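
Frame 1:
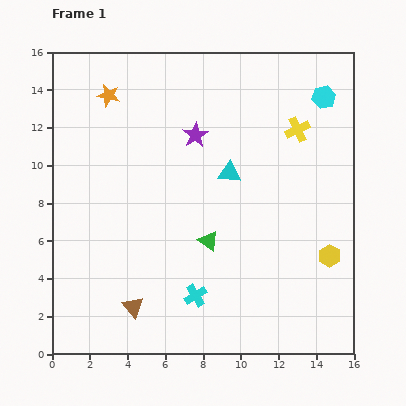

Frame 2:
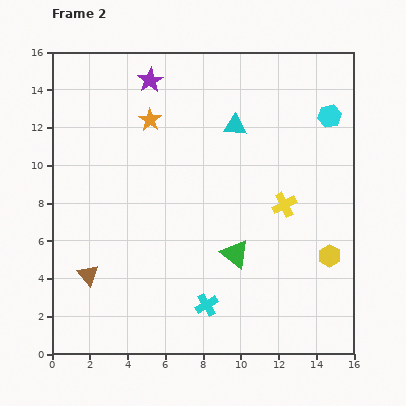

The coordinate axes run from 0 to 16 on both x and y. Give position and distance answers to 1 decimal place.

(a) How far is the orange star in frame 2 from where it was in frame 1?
2.6

The orange star moved from (3.0, 13.7) to (5.2, 12.4), a distance of √(2.2² + 1.3²) ≈ 2.6.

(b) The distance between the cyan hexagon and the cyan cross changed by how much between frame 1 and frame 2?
-0.6

Distance in frame 1: 12.5. Distance in frame 2: 11.9.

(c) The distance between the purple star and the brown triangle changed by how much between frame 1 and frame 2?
+1.1

Distance in frame 1: 9.7. Distance in frame 2: 10.8.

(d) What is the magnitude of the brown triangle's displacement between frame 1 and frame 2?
2.9

The brown triangle moved from (4.3, 2.5) to (1.9, 4.2), a distance of √(2.4² + 1.7²) ≈ 2.9.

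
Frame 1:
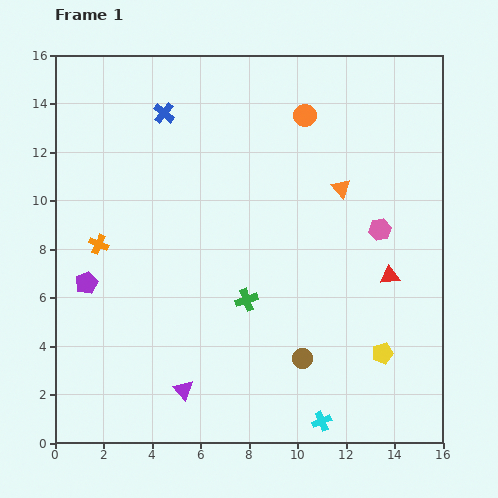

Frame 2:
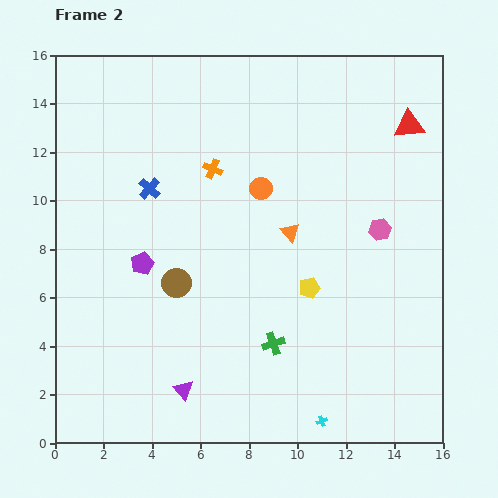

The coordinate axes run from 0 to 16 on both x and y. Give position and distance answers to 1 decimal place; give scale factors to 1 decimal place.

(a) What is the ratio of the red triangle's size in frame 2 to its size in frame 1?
1.6×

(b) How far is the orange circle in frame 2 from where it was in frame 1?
3.5

The orange circle moved from (10.3, 13.5) to (8.5, 10.5), a distance of √(1.8² + 3.0²) ≈ 3.5.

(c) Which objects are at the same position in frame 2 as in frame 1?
the purple triangle, the cyan cross, the pink hexagon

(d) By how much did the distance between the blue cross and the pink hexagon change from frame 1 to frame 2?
-0.4

Distance in frame 1: 10.1. Distance in frame 2: 9.7.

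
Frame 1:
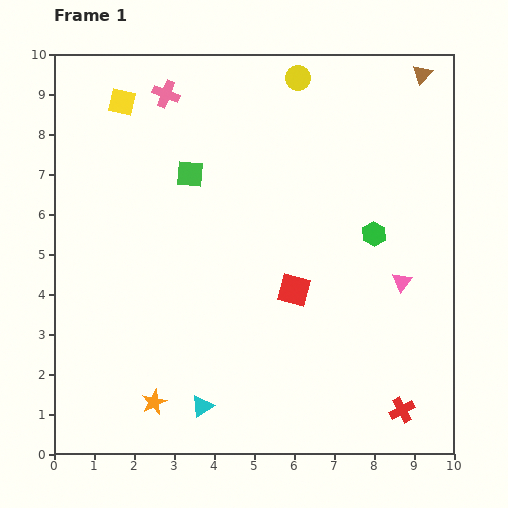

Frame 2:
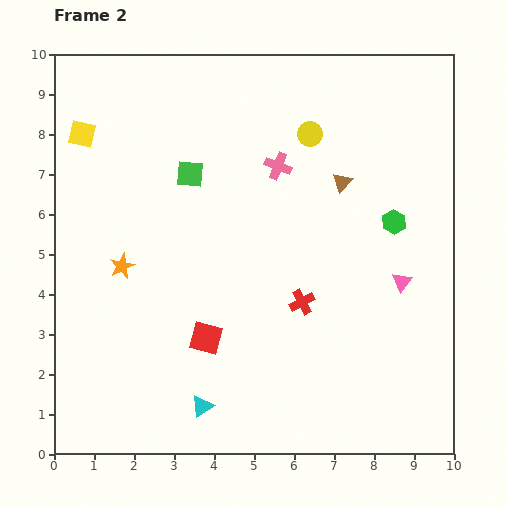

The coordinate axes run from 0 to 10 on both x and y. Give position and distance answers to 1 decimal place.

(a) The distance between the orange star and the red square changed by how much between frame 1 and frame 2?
-1.7

Distance in frame 1: 4.5. Distance in frame 2: 2.8.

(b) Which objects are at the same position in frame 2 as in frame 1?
the cyan triangle, the pink triangle, the green square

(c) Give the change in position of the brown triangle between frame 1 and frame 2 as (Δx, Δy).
(-2.0, -2.7)

The brown triangle was at (9.2, 9.5) in frame 1 and (7.2, 6.8) in frame 2.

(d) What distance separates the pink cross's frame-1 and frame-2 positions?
3.3

The pink cross moved from (2.8, 9.0) to (5.6, 7.2), a distance of √(2.8² + 1.8²) ≈ 3.3.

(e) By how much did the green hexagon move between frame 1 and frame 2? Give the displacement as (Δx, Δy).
(0.5, 0.3)

The green hexagon was at (8.0, 5.5) in frame 1 and (8.5, 5.8) in frame 2.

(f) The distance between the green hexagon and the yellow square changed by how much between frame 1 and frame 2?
+1.0

Distance in frame 1: 7.1. Distance in frame 2: 8.1.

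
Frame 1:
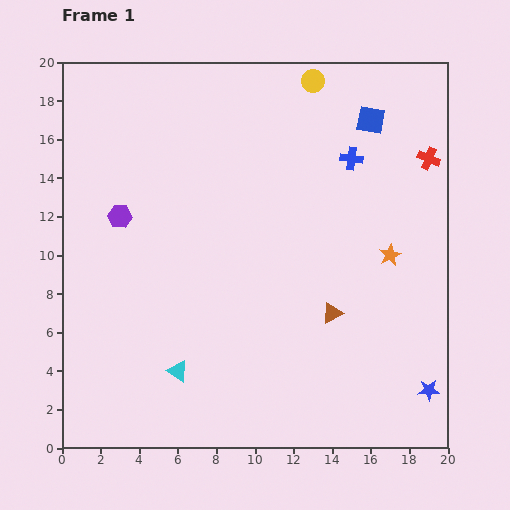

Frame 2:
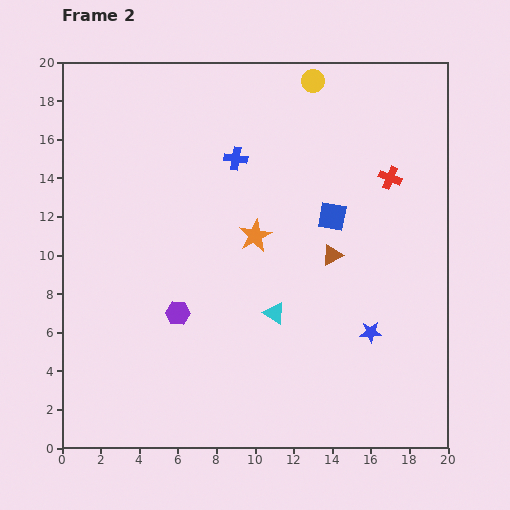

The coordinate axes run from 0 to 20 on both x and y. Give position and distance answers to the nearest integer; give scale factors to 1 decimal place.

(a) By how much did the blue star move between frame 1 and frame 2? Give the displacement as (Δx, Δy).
(-3, 3)

The blue star was at (19, 3) in frame 1 and (16, 6) in frame 2.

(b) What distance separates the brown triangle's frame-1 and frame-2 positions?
3

The brown triangle moved from (14, 7) to (14, 10), a distance of √(0² + 3²) ≈ 3.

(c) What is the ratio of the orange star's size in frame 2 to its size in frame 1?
1.5×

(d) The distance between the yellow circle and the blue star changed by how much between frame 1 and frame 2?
-4

Distance in frame 1: 17. Distance in frame 2: 13.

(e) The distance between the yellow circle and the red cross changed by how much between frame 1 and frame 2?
-1

Distance in frame 1: 7. Distance in frame 2: 6.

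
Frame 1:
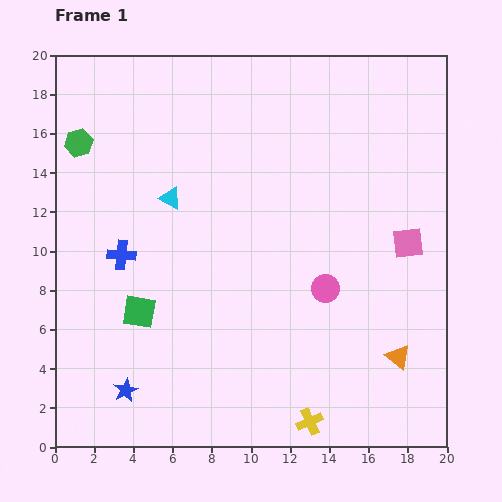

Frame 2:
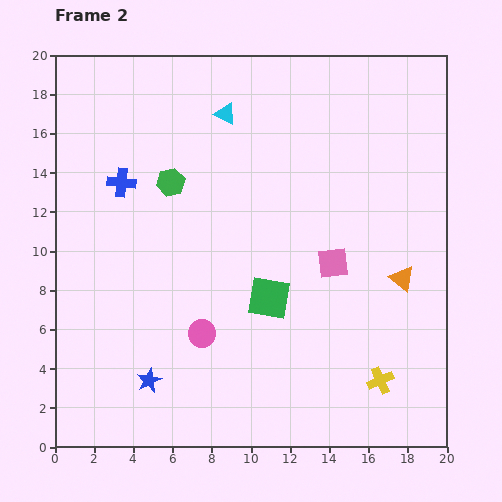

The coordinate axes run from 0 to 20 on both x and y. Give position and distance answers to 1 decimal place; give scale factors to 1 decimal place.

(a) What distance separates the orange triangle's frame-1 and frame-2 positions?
4.0

The orange triangle moved from (17.5, 4.6) to (17.7, 8.6), a distance of √(0.2² + 4.0²) ≈ 4.0.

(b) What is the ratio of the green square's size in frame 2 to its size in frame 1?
1.3×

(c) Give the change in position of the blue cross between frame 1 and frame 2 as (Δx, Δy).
(0.0, 3.7)

The blue cross was at (3.4, 9.8) in frame 1 and (3.4, 13.5) in frame 2.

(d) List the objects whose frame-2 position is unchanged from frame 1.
none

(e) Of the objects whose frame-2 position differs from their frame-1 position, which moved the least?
the blue star

(moved 1.3)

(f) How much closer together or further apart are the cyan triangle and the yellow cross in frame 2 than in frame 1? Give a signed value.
+2.3

Distance in frame 1: 13.4. Distance in frame 2: 15.7.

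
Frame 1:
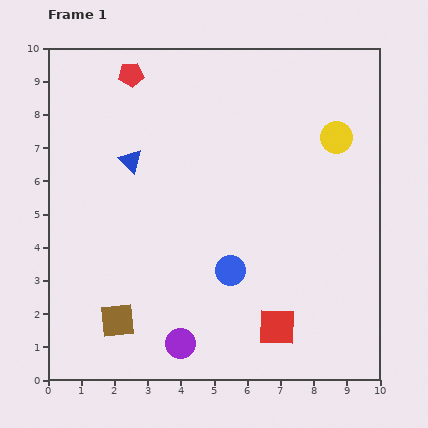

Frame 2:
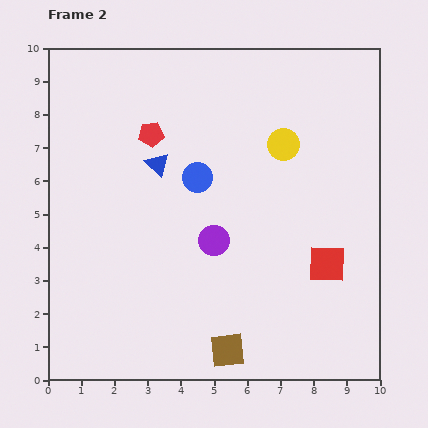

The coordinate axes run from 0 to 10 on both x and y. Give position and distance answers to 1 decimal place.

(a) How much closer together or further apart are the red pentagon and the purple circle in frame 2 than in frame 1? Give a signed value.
-4.5

Distance in frame 1: 8.2. Distance in frame 2: 3.7.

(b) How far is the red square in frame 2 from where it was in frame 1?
2.4

The red square moved from (6.9, 1.6) to (8.4, 3.5), a distance of √(1.5² + 1.9²) ≈ 2.4.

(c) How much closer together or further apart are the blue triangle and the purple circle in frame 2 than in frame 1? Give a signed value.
-2.8

Distance in frame 1: 5.7. Distance in frame 2: 2.9.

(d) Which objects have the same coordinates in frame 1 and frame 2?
none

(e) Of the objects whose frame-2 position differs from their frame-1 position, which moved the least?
the blue triangle

(moved 0.8)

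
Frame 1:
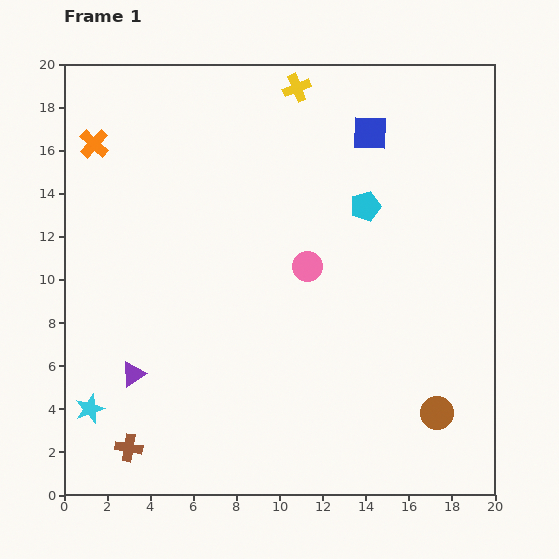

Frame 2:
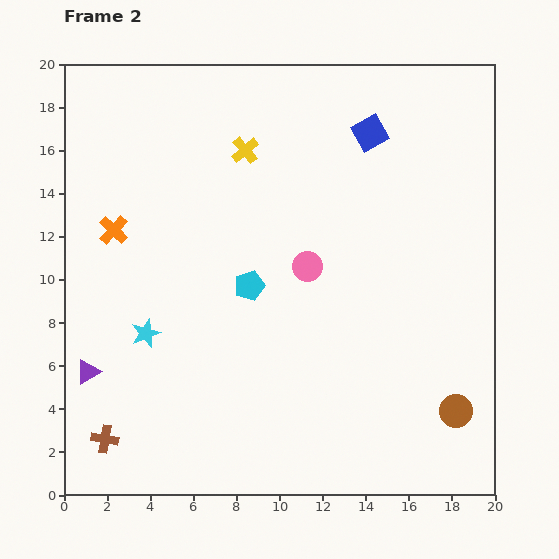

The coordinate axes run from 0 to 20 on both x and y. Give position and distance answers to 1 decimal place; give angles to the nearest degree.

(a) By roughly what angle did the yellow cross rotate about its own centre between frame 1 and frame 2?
18° counter-clockwise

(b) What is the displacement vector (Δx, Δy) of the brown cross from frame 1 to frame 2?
(-1.1, 0.4)

The brown cross was at (3.0, 2.2) in frame 1 and (1.9, 2.6) in frame 2.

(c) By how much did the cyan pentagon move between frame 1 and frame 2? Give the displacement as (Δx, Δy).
(-5.4, -3.7)

The cyan pentagon was at (14.0, 13.4) in frame 1 and (8.6, 9.7) in frame 2.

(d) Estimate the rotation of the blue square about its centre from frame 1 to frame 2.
30° counter-clockwise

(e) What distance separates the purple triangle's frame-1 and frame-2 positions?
2.1

The purple triangle moved from (3.2, 5.6) to (1.1, 5.7), a distance of √(2.1² + 0.1²) ≈ 2.1.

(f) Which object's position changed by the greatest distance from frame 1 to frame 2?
the cyan pentagon

(moved 6.5; next 4.4)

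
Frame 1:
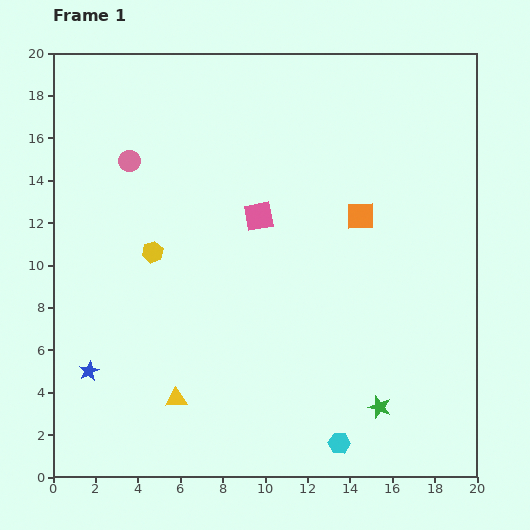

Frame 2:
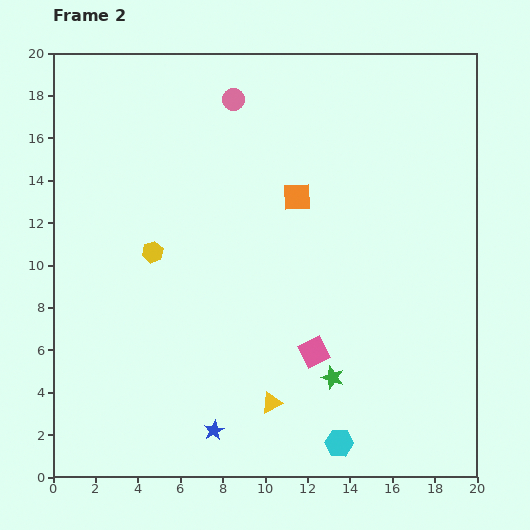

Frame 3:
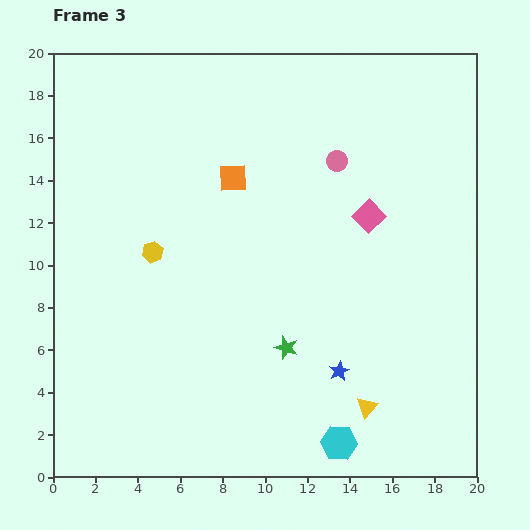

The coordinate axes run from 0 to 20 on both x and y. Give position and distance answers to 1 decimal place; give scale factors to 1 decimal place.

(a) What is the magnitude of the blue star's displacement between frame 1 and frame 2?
6.5

The blue star moved from (1.7, 5.0) to (7.6, 2.2), a distance of √(5.9² + 2.8²) ≈ 6.5.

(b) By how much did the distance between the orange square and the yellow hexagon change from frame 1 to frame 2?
-2.6

Distance in frame 1: 9.9. Distance in frame 2: 7.3.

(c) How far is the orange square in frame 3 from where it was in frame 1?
6.3

The orange square moved from (14.5, 12.3) to (8.5, 14.1), a distance of √(6.0² + 1.8²) ≈ 6.3.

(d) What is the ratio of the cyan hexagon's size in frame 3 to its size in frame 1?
1.7×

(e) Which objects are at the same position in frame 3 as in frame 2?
the yellow hexagon, the cyan hexagon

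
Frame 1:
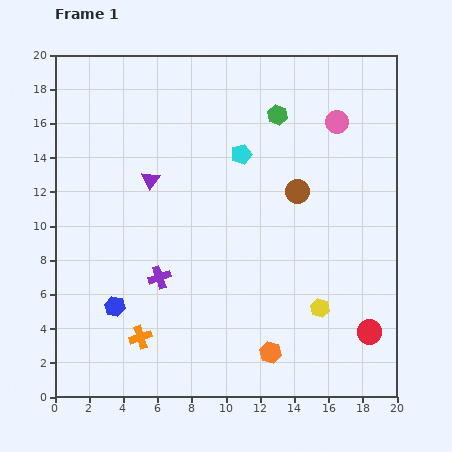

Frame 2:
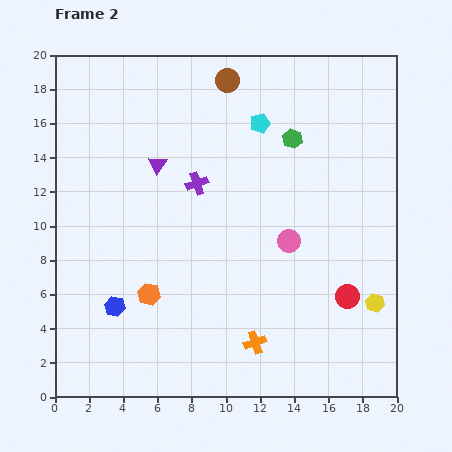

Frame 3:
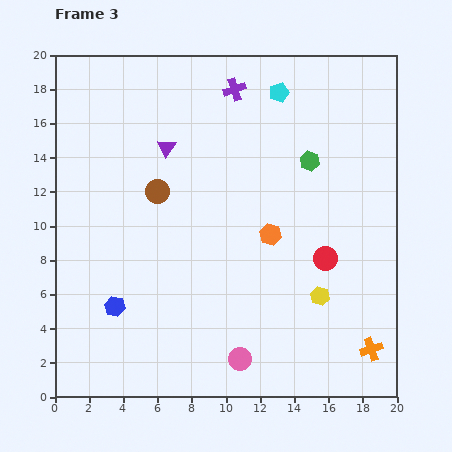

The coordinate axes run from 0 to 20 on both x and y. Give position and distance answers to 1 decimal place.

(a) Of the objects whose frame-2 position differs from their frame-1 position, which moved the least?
the purple triangle

(moved 1.0)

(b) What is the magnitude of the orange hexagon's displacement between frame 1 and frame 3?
6.9

The orange hexagon moved from (12.6, 2.6) to (12.6, 9.5), a distance of √(0.0² + 6.9²) ≈ 6.9.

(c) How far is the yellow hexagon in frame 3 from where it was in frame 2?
3.2

The yellow hexagon moved from (18.7, 5.5) to (15.5, 5.9), a distance of √(3.2² + 0.4²) ≈ 3.2.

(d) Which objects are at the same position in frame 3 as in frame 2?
the blue hexagon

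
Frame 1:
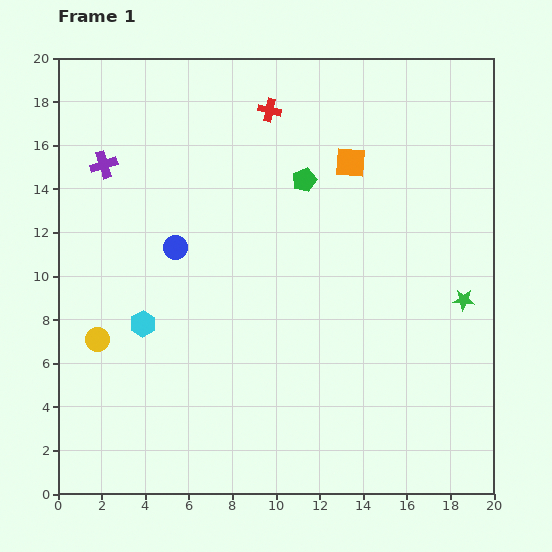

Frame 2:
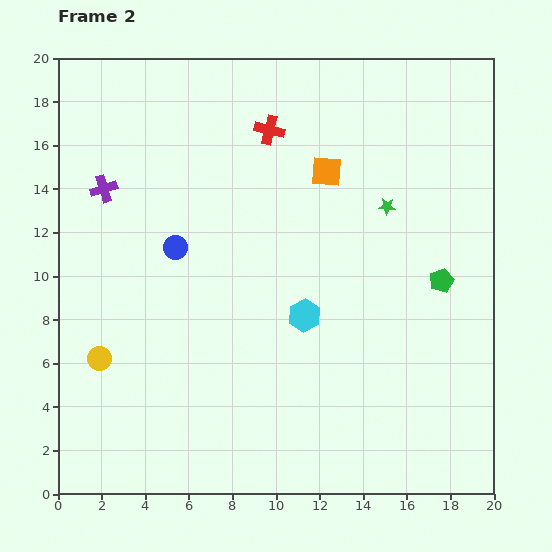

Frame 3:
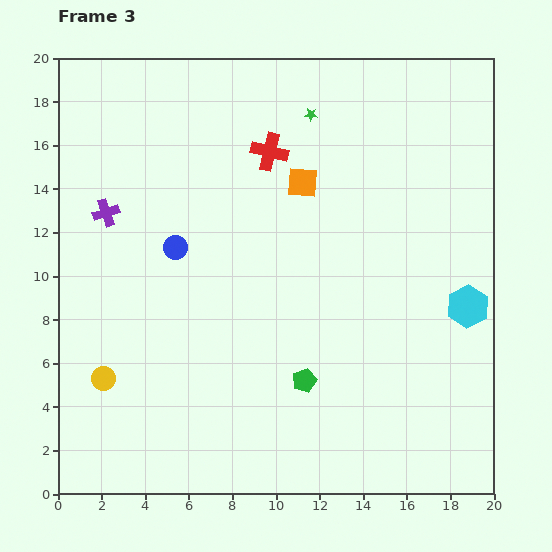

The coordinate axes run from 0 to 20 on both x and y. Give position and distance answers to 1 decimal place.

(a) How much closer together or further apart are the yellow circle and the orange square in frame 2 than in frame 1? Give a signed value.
-0.6

Distance in frame 1: 14.1. Distance in frame 2: 13.5.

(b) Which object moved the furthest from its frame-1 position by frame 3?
the cyan hexagon

(moved 14.9; next 11.0)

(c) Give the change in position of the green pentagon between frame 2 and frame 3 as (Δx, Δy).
(-6.3, -4.6)

The green pentagon was at (17.6, 9.8) in frame 2 and (11.3, 5.2) in frame 3.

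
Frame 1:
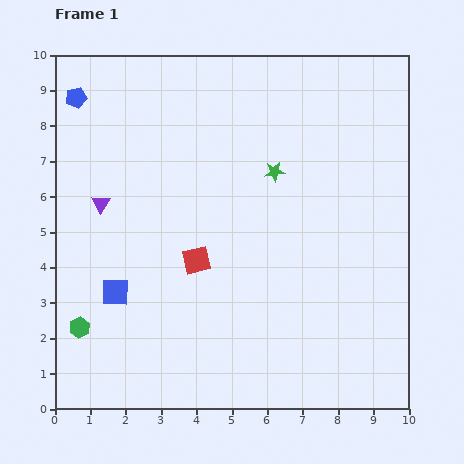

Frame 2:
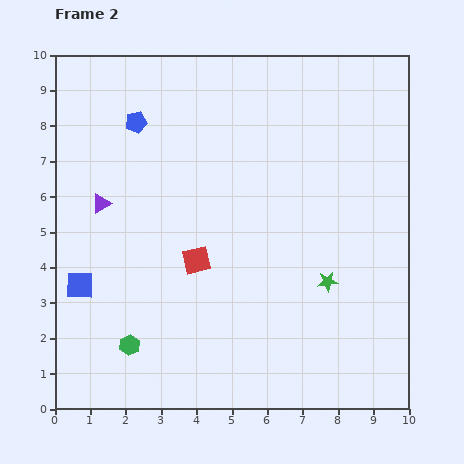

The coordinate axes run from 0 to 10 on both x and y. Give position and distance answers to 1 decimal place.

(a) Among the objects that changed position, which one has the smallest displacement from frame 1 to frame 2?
the blue square

(moved 1.0)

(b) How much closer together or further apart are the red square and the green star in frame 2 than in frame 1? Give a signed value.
+0.4

Distance in frame 1: 3.3. Distance in frame 2: 3.7.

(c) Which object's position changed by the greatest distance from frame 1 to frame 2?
the green star

(moved 3.4; next 1.8)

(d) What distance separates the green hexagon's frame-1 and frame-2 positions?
1.5

The green hexagon moved from (0.7, 2.3) to (2.1, 1.8), a distance of √(1.4² + 0.5²) ≈ 1.5.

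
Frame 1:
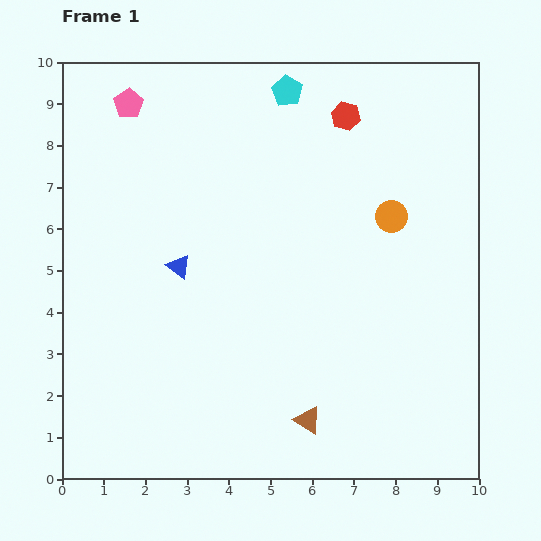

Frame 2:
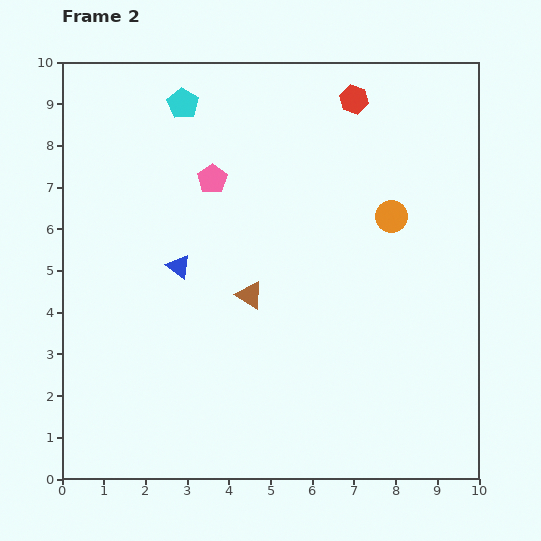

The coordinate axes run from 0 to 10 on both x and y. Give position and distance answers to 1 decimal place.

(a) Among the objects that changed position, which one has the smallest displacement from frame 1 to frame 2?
the red hexagon

(moved 0.4)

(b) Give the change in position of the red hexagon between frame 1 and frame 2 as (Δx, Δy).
(0.2, 0.4)

The red hexagon was at (6.8, 8.7) in frame 1 and (7.0, 9.1) in frame 2.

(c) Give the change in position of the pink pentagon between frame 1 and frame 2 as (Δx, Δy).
(2.0, -1.8)

The pink pentagon was at (1.6, 9.0) in frame 1 and (3.6, 7.2) in frame 2.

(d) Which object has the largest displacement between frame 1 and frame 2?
the brown triangle

(moved 3.3; next 2.7)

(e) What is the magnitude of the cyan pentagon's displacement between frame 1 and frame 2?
2.5

The cyan pentagon moved from (5.4, 9.3) to (2.9, 9.0), a distance of √(2.5² + 0.3²) ≈ 2.5.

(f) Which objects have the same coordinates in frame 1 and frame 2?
the blue triangle, the orange circle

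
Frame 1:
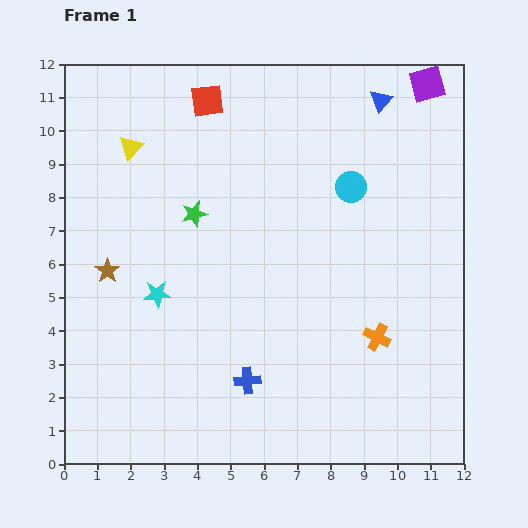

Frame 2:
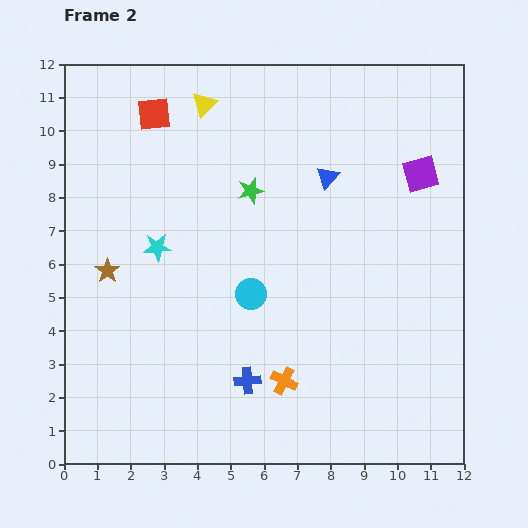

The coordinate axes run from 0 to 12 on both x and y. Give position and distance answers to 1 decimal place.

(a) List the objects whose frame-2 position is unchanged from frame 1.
the brown star, the blue cross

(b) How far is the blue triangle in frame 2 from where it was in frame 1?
2.8

The blue triangle moved from (9.5, 10.9) to (7.9, 8.6), a distance of √(1.6² + 2.3²) ≈ 2.8.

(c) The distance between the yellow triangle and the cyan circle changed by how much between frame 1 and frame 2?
-0.8

Distance in frame 1: 6.7. Distance in frame 2: 5.9.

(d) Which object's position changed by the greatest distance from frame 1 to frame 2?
the cyan circle

(moved 4.4; next 3.1)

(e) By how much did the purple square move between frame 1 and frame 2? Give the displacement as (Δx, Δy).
(-0.2, -2.7)

The purple square was at (10.9, 11.4) in frame 1 and (10.7, 8.7) in frame 2.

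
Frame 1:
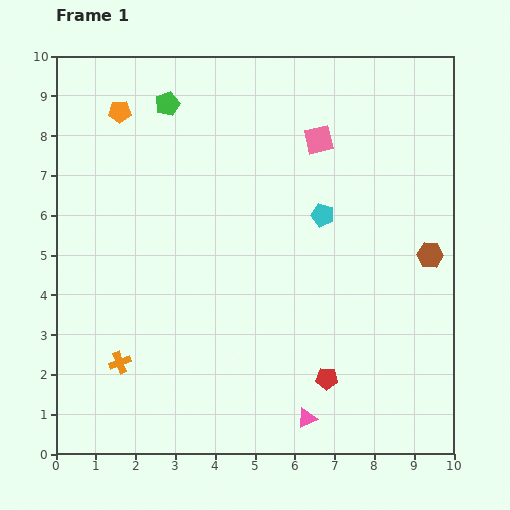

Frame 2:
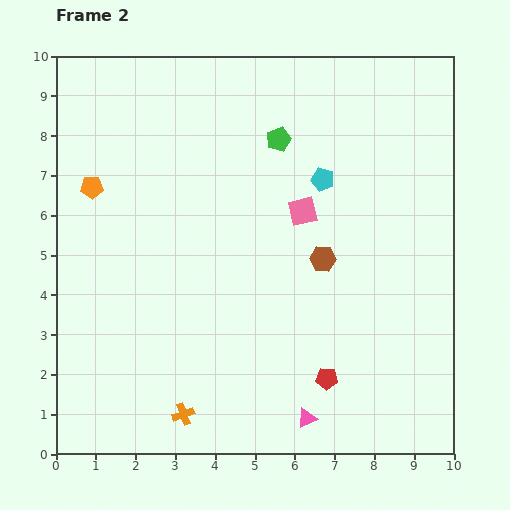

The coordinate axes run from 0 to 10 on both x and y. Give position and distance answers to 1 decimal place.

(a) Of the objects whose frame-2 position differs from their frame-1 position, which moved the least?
the cyan pentagon

(moved 0.9)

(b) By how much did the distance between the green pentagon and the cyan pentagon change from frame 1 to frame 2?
-3.3

Distance in frame 1: 4.8. Distance in frame 2: 1.5.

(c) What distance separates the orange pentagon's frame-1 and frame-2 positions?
2.0

The orange pentagon moved from (1.6, 8.6) to (0.9, 6.7), a distance of √(0.7² + 1.9²) ≈ 2.0.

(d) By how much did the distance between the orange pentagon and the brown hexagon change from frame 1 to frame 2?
-2.5

Distance in frame 1: 8.6. Distance in frame 2: 6.1.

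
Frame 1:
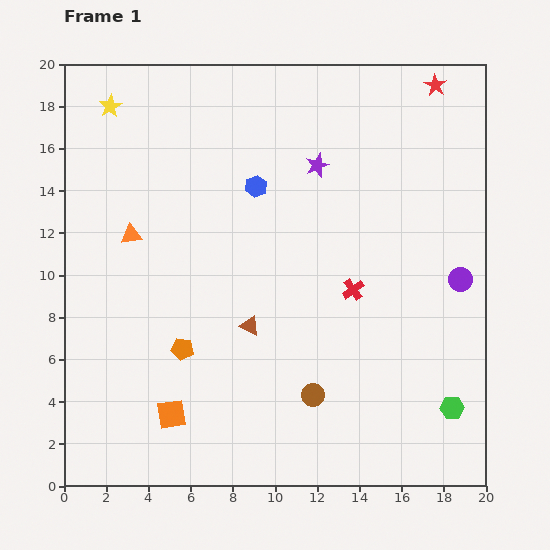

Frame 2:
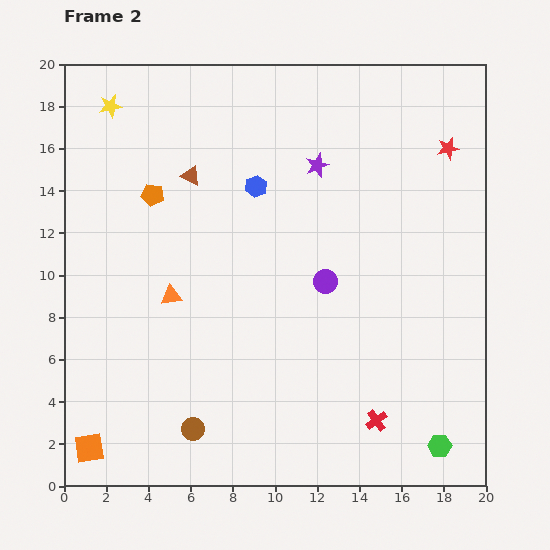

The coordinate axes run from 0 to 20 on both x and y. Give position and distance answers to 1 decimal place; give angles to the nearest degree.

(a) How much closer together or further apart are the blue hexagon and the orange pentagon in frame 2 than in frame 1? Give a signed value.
-3.6

Distance in frame 1: 8.5. Distance in frame 2: 4.9.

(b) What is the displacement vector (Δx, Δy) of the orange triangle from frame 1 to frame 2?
(1.9, -2.9)

The orange triangle was at (3.2, 11.9) in frame 1 and (5.1, 9.0) in frame 2.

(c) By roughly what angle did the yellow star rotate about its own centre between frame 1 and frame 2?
19° clockwise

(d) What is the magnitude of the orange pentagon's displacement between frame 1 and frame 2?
7.4

The orange pentagon moved from (5.6, 6.5) to (4.2, 13.8), a distance of √(1.4² + 7.3²) ≈ 7.4.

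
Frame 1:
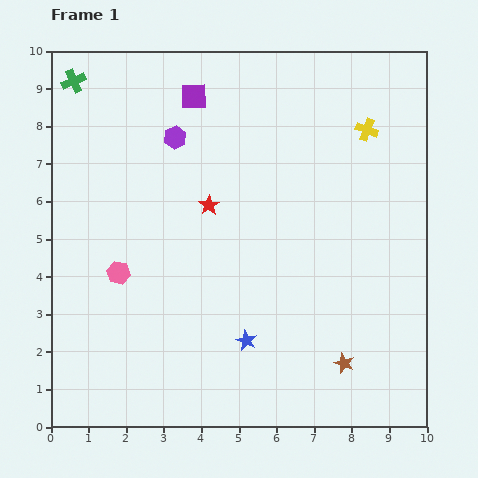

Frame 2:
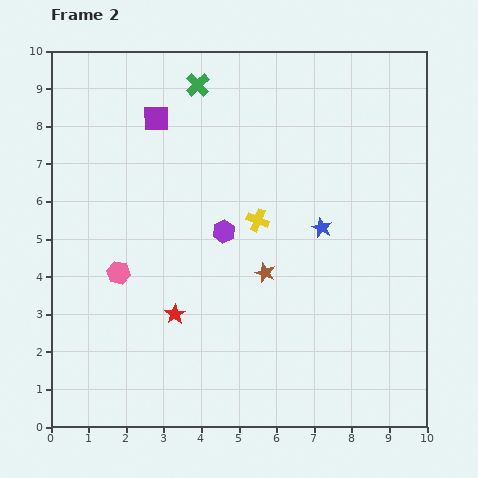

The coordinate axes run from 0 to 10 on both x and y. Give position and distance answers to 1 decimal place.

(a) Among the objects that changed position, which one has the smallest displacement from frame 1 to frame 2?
the purple square

(moved 1.2)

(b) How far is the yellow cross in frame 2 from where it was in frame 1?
3.8

The yellow cross moved from (8.4, 7.9) to (5.5, 5.5), a distance of √(2.9² + 2.4²) ≈ 3.8.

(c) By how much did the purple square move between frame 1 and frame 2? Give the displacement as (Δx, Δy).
(-1.0, -0.6)

The purple square was at (3.8, 8.8) in frame 1 and (2.8, 8.2) in frame 2.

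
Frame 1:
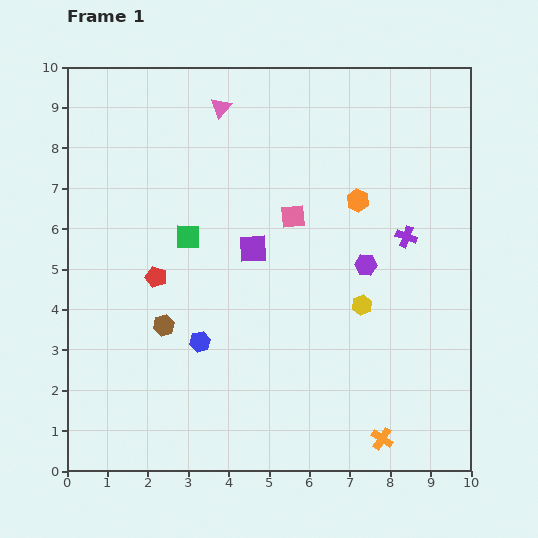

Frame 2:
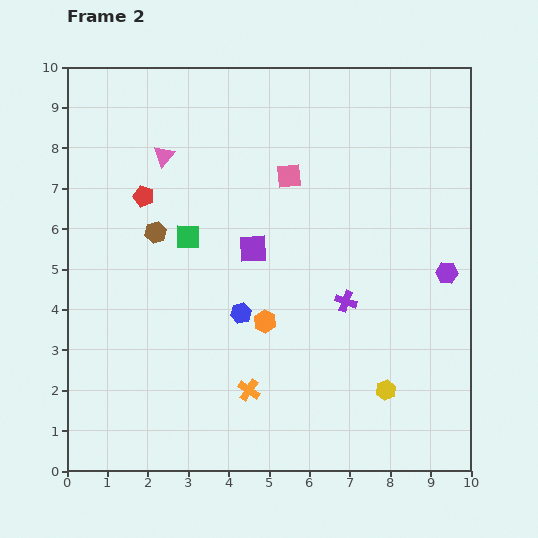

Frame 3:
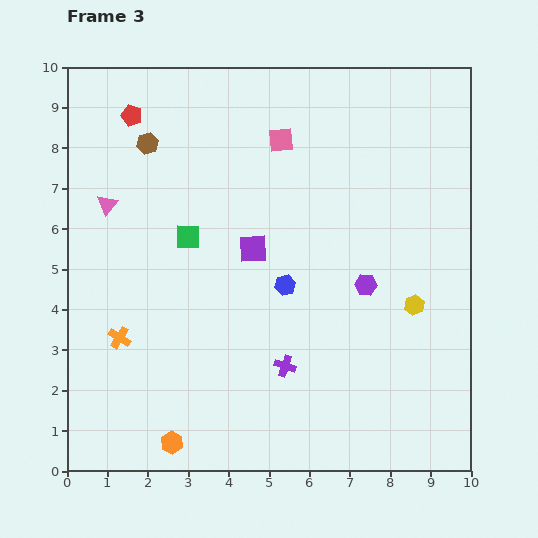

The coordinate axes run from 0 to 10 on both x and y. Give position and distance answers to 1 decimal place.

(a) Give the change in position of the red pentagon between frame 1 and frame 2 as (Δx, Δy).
(-0.3, 2.0)

The red pentagon was at (2.2, 4.8) in frame 1 and (1.9, 6.8) in frame 2.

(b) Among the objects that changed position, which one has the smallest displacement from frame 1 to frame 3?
the purple hexagon

(moved 0.5)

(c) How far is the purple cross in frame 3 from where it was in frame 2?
2.2

The purple cross moved from (6.9, 4.2) to (5.4, 2.6), a distance of √(1.5² + 1.6²) ≈ 2.2.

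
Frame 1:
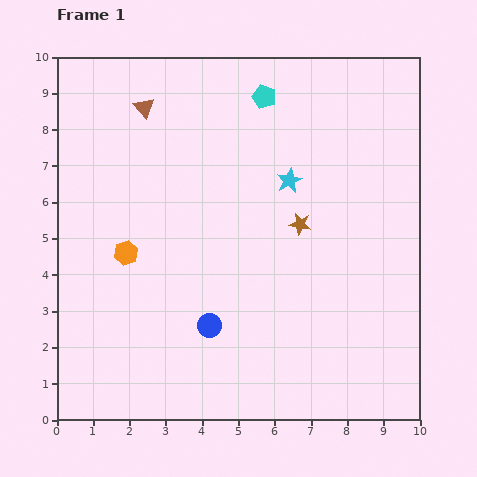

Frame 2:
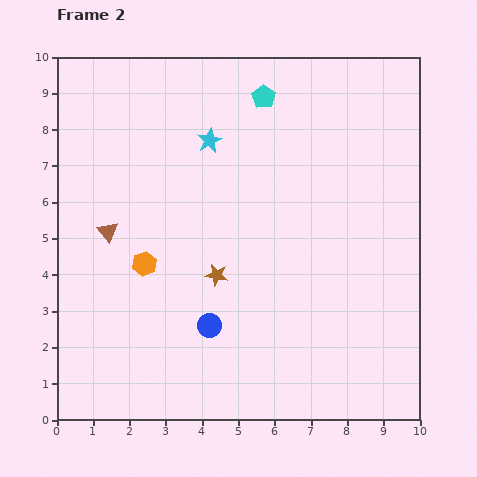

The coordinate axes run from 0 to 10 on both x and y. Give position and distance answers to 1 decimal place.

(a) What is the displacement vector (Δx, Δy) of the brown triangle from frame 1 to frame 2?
(-1.0, -3.4)

The brown triangle was at (2.4, 8.6) in frame 1 and (1.4, 5.2) in frame 2.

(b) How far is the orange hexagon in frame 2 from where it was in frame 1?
0.6

The orange hexagon moved from (1.9, 4.6) to (2.4, 4.3), a distance of √(0.5² + 0.3²) ≈ 0.6.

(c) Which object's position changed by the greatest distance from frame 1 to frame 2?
the brown triangle

(moved 3.5; next 2.7)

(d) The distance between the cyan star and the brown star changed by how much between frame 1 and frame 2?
+2.5

Distance in frame 1: 1.2. Distance in frame 2: 3.7.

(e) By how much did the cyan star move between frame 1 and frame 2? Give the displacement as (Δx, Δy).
(-2.2, 1.1)

The cyan star was at (6.4, 6.6) in frame 1 and (4.2, 7.7) in frame 2.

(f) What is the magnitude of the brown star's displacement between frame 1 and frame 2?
2.7

The brown star moved from (6.7, 5.4) to (4.4, 4.0), a distance of √(2.3² + 1.4²) ≈ 2.7.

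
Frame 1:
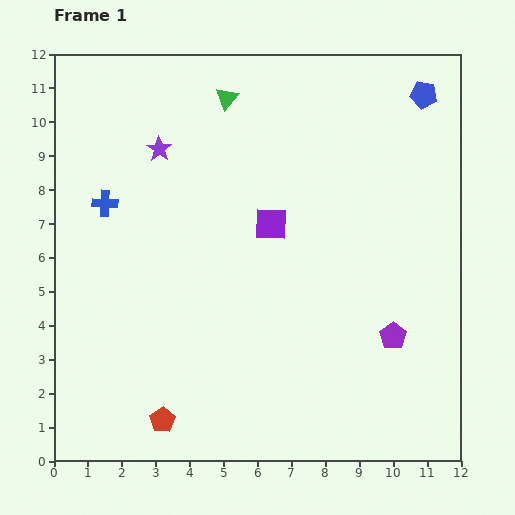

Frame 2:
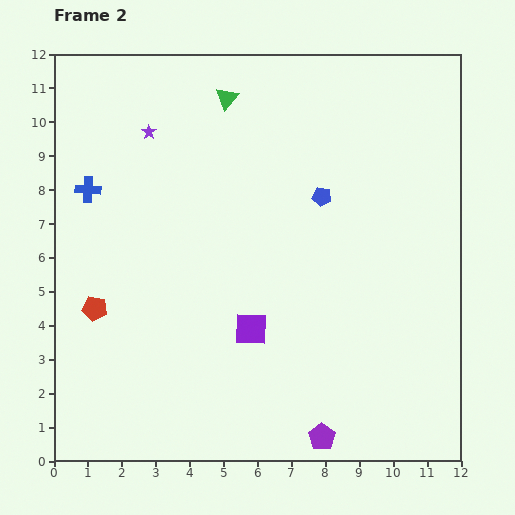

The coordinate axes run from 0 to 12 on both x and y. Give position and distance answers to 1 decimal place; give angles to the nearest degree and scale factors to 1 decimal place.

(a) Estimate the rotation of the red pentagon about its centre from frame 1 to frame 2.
28° counter-clockwise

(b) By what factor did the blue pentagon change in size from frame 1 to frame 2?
0.7×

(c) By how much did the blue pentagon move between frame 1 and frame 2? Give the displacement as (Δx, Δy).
(-3.0, -3.0)

The blue pentagon was at (10.9, 10.8) in frame 1 and (7.9, 7.8) in frame 2.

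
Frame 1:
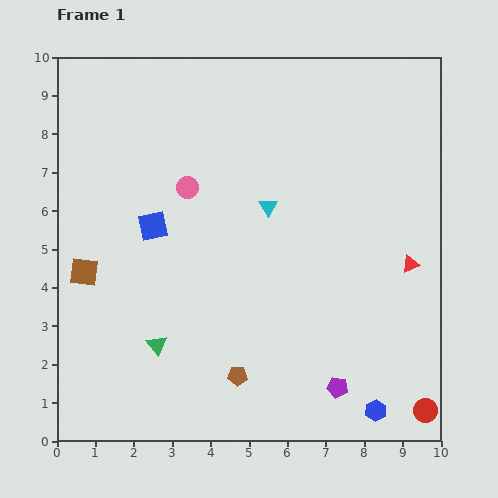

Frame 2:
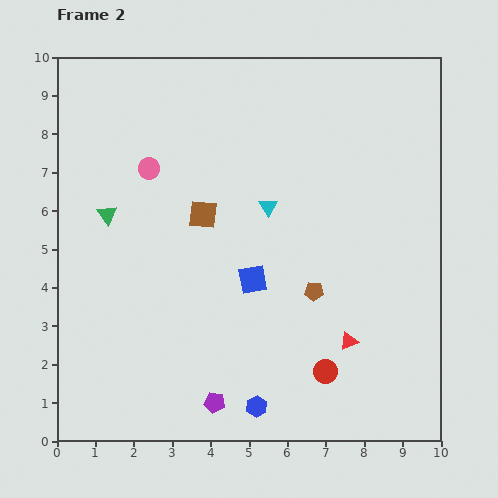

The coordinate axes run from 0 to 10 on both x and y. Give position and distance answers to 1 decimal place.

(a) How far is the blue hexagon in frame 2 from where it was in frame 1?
3.1

The blue hexagon moved from (8.3, 0.8) to (5.2, 0.9), a distance of √(3.1² + 0.1²) ≈ 3.1.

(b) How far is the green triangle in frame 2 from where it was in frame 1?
3.6

The green triangle moved from (2.6, 2.5) to (1.3, 5.9), a distance of √(1.3² + 3.4²) ≈ 3.6.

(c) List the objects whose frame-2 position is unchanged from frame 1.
the cyan triangle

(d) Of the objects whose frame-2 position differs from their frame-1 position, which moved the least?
the pink circle

(moved 1.1)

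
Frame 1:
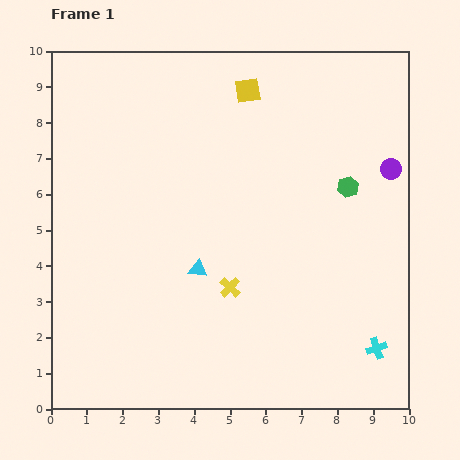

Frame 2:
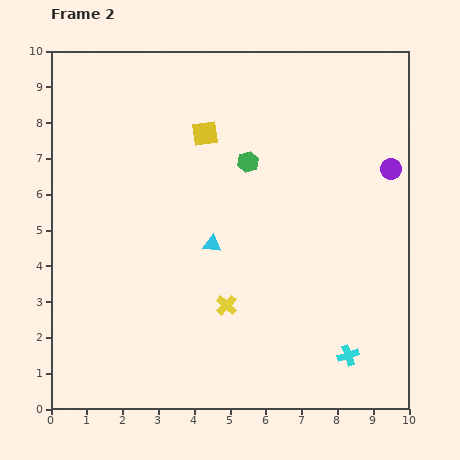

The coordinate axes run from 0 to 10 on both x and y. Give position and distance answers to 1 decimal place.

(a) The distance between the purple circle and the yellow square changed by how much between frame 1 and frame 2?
+0.7

Distance in frame 1: 4.6. Distance in frame 2: 5.3.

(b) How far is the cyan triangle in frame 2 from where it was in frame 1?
0.8

The cyan triangle moved from (4.1, 3.9) to (4.5, 4.6), a distance of √(0.4² + 0.7²) ≈ 0.8.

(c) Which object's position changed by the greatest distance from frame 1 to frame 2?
the green hexagon

(moved 2.9; next 1.7)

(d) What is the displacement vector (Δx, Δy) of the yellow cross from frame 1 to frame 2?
(-0.1, -0.5)

The yellow cross was at (5.0, 3.4) in frame 1 and (4.9, 2.9) in frame 2.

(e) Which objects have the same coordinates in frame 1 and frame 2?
the purple circle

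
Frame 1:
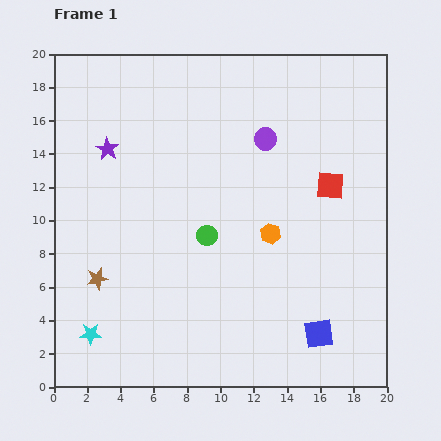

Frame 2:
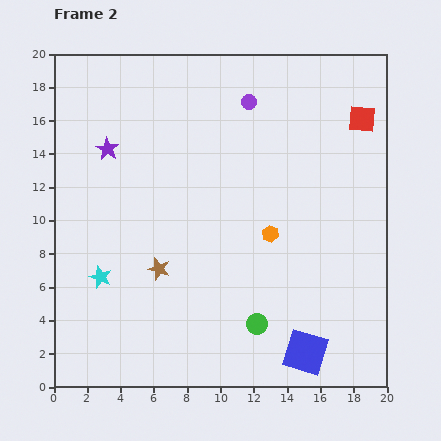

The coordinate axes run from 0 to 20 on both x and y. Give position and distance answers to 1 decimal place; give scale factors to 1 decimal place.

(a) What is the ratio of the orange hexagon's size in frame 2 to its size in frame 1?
0.8×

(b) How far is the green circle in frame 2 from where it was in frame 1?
6.1

The green circle moved from (9.2, 9.1) to (12.2, 3.8), a distance of √(3.0² + 5.3²) ≈ 6.1.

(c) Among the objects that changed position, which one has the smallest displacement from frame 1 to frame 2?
the blue square

(moved 1.4)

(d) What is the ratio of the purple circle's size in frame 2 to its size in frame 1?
0.7×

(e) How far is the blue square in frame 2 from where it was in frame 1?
1.4

The blue square moved from (15.9, 3.2) to (15.1, 2.1), a distance of √(0.8² + 1.1²) ≈ 1.4.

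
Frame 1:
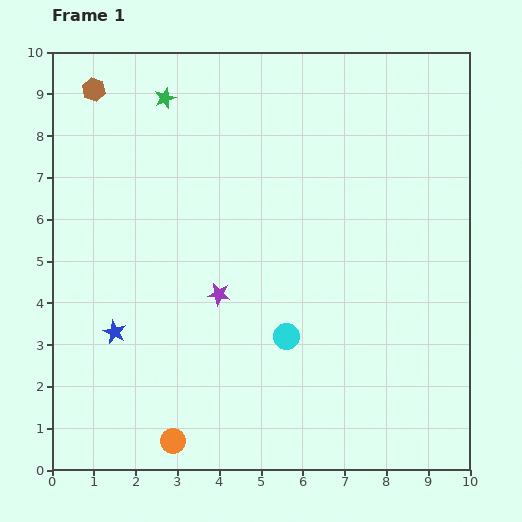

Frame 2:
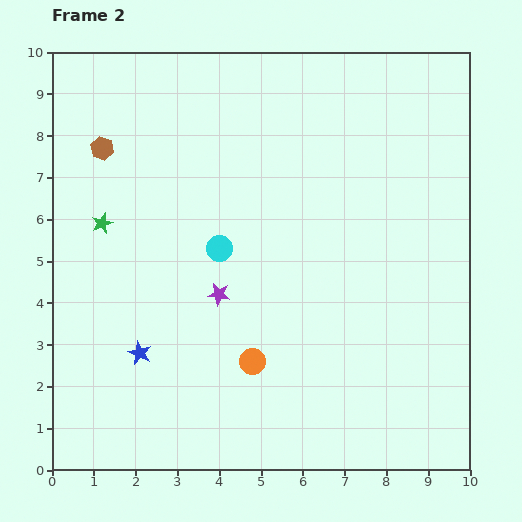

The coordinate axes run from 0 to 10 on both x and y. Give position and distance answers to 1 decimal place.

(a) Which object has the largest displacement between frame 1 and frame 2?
the green star

(moved 3.4; next 2.7)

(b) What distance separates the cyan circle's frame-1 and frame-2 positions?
2.6

The cyan circle moved from (5.6, 3.2) to (4.0, 5.3), a distance of √(1.6² + 2.1²) ≈ 2.6.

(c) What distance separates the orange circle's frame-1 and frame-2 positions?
2.7

The orange circle moved from (2.9, 0.7) to (4.8, 2.6), a distance of √(1.9² + 1.9²) ≈ 2.7.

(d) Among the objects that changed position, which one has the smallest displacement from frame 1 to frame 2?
the blue star

(moved 0.8)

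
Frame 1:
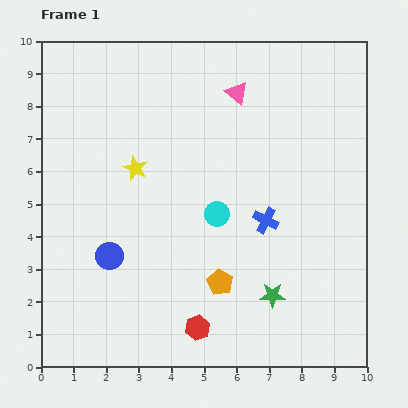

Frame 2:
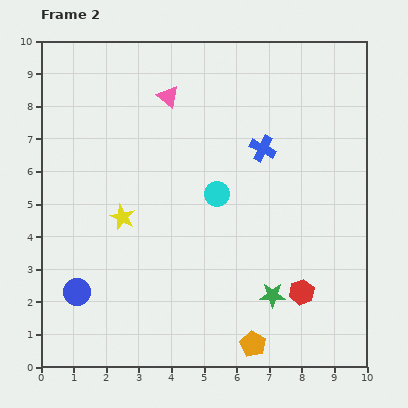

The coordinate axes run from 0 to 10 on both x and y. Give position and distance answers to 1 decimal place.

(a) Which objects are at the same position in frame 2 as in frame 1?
the green star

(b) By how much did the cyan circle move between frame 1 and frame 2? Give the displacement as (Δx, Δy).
(0.0, 0.6)

The cyan circle was at (5.4, 4.7) in frame 1 and (5.4, 5.3) in frame 2.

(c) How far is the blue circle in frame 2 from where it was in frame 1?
1.5

The blue circle moved from (2.1, 3.4) to (1.1, 2.3), a distance of √(1.0² + 1.1²) ≈ 1.5.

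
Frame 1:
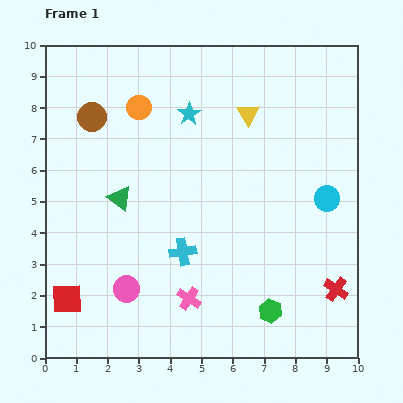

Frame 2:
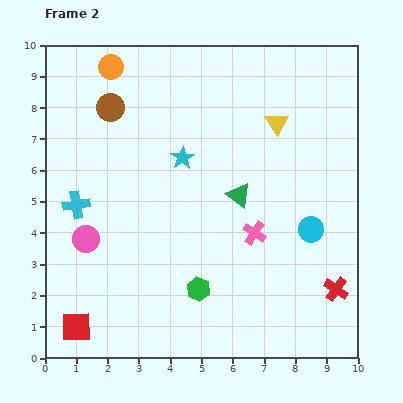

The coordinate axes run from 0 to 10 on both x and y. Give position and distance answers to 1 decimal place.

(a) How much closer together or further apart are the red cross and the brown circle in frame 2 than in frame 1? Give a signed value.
-0.3

Distance in frame 1: 9.5. Distance in frame 2: 9.2.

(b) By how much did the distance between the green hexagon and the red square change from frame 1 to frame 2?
-2.4

Distance in frame 1: 6.5. Distance in frame 2: 4.1.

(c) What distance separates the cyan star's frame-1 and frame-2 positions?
1.4

The cyan star moved from (4.6, 7.8) to (4.4, 6.4), a distance of √(0.2² + 1.4²) ≈ 1.4.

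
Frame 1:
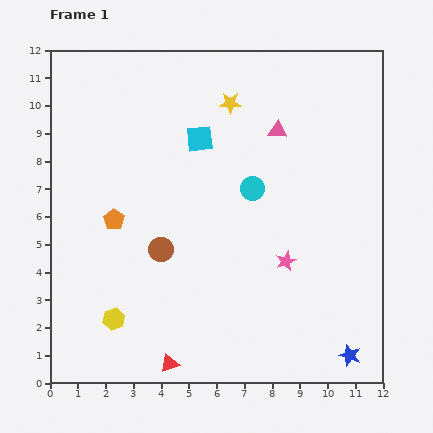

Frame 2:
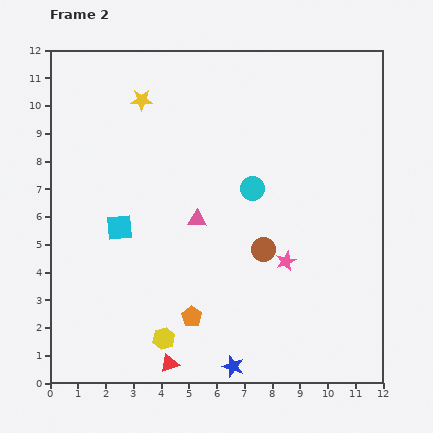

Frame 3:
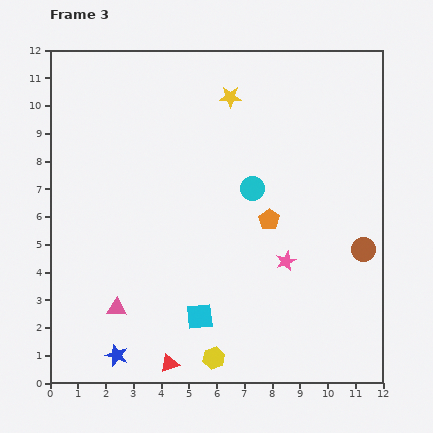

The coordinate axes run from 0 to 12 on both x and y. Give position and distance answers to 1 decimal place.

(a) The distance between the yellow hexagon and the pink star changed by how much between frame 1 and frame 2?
-1.3

Distance in frame 1: 6.5. Distance in frame 2: 5.2.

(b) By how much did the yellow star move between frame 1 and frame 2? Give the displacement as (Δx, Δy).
(-3.2, 0.1)

The yellow star was at (6.5, 10.1) in frame 1 and (3.3, 10.2) in frame 2.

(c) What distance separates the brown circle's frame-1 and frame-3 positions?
7.3

The brown circle moved from (4.0, 4.8) to (11.3, 4.8), a distance of √(7.3² + 0.0²) ≈ 7.3.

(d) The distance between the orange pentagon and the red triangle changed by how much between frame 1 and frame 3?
+0.7

Distance in frame 1: 5.6. Distance in frame 3: 6.3.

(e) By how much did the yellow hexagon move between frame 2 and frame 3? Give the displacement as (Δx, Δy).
(1.8, -0.7)

The yellow hexagon was at (4.1, 1.6) in frame 2 and (5.9, 0.9) in frame 3.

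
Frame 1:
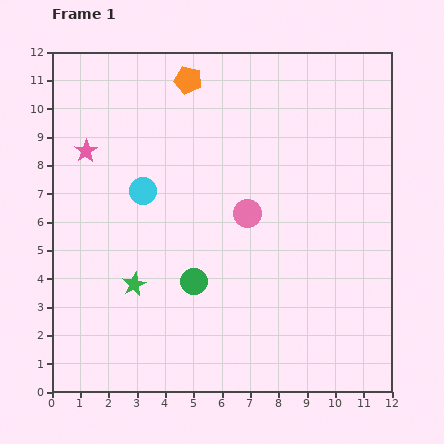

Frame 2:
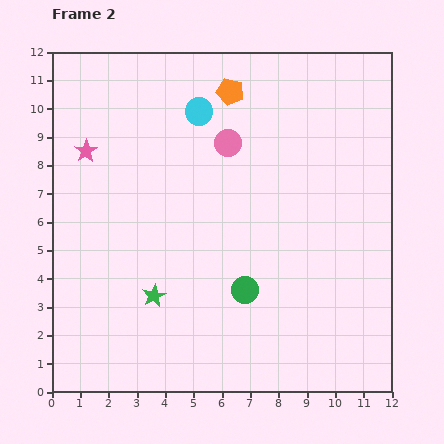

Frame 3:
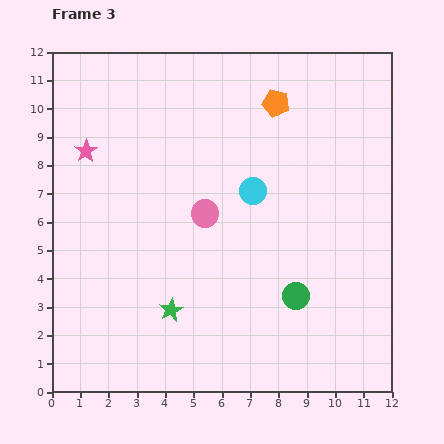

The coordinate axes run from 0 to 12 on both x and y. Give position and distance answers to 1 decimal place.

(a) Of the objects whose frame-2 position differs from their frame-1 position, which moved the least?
the green star

(moved 0.8)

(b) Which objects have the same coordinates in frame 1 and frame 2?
the pink star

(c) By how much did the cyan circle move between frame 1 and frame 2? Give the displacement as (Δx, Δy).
(2.0, 2.8)

The cyan circle was at (3.2, 7.1) in frame 1 and (5.2, 9.9) in frame 2.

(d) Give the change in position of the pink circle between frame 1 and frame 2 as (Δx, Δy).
(-0.7, 2.5)

The pink circle was at (6.9, 6.3) in frame 1 and (6.2, 8.8) in frame 2.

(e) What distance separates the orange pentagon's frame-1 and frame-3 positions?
3.2

The orange pentagon moved from (4.8, 11.0) to (7.9, 10.2), a distance of √(3.1² + 0.8²) ≈ 3.2.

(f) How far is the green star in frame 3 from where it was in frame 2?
0.8

The green star moved from (3.6, 3.4) to (4.2, 2.9), a distance of √(0.6² + 0.5²) ≈ 0.8.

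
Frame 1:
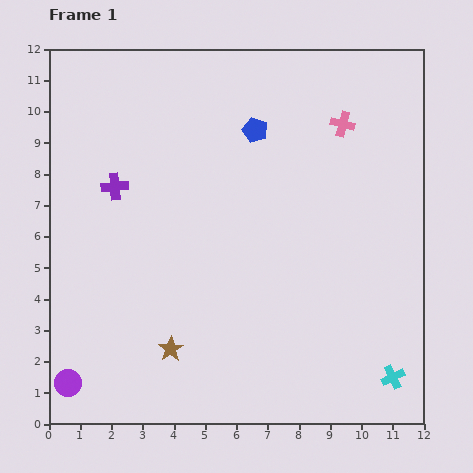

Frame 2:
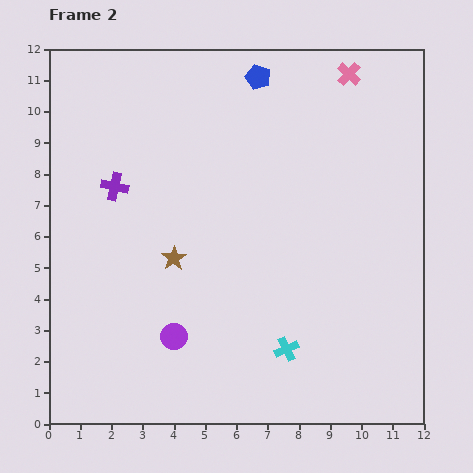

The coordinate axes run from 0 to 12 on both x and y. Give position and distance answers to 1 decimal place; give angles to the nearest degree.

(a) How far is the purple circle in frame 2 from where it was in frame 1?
3.7

The purple circle moved from (0.6, 1.3) to (4.0, 2.8), a distance of √(3.4² + 1.5²) ≈ 3.7.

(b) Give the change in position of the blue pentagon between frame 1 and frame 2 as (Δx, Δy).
(0.1, 1.7)

The blue pentagon was at (6.6, 9.4) in frame 1 and (6.7, 11.1) in frame 2.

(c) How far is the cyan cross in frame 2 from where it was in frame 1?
3.5

The cyan cross moved from (11.0, 1.5) to (7.6, 2.4), a distance of √(3.4² + 0.9²) ≈ 3.5.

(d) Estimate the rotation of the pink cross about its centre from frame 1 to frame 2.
29° clockwise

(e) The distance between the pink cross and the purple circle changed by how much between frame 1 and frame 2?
-2.0

Distance in frame 1: 12.1. Distance in frame 2: 10.1.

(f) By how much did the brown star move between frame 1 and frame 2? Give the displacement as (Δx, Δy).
(0.1, 2.9)

The brown star was at (3.9, 2.4) in frame 1 and (4.0, 5.3) in frame 2.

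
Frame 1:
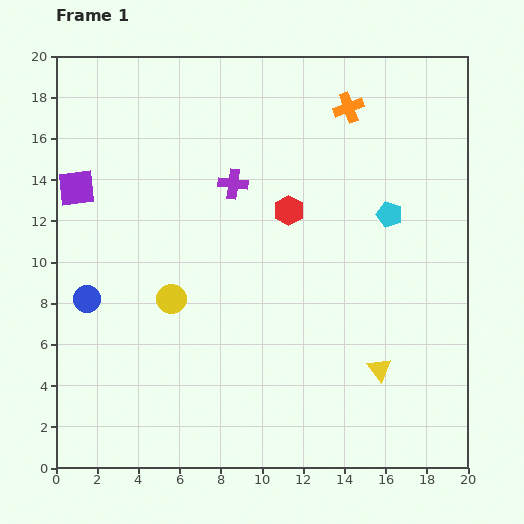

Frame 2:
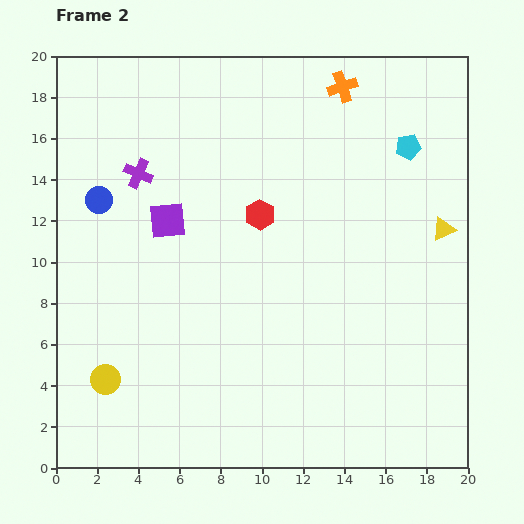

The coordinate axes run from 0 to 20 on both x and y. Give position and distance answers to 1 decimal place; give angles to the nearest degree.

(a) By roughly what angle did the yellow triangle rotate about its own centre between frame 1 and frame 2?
41° clockwise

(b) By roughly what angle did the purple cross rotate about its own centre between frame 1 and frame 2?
16° clockwise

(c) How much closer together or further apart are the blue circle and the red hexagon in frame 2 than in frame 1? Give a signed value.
-2.9

Distance in frame 1: 10.7. Distance in frame 2: 7.8.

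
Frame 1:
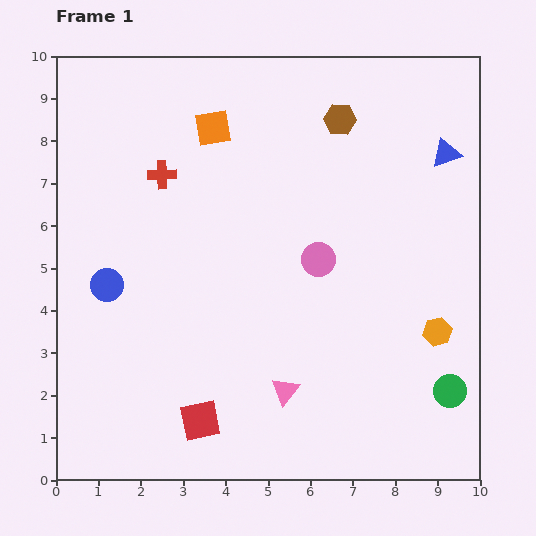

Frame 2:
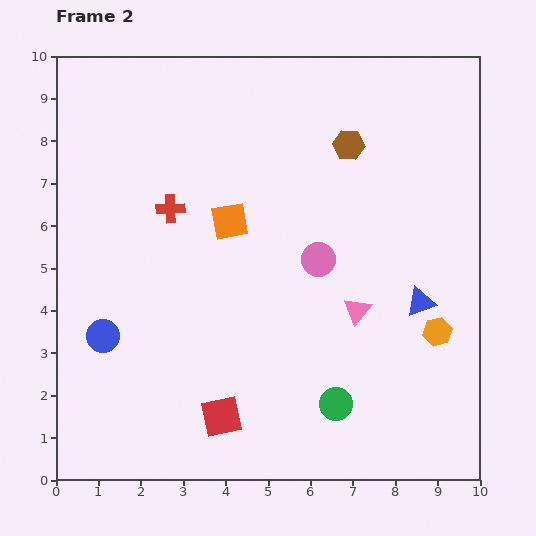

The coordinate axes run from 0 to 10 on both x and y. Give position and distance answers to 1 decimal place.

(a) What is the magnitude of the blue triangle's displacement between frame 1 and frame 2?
3.6

The blue triangle moved from (9.2, 7.7) to (8.6, 4.2), a distance of √(0.6² + 3.5²) ≈ 3.6.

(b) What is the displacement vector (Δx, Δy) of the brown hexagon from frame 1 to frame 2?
(0.2, -0.6)

The brown hexagon was at (6.7, 8.5) in frame 1 and (6.9, 7.9) in frame 2.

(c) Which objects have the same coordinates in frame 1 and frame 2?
the orange hexagon, the pink circle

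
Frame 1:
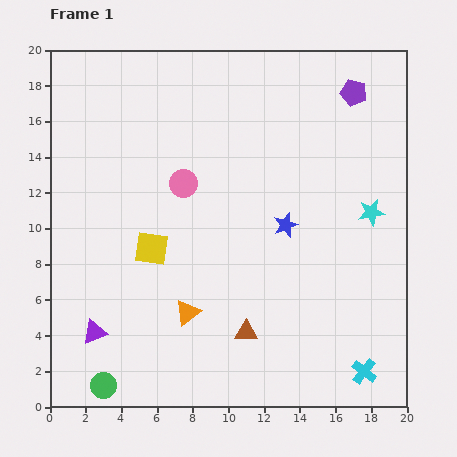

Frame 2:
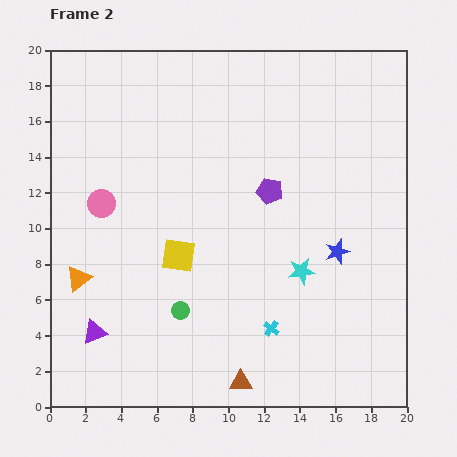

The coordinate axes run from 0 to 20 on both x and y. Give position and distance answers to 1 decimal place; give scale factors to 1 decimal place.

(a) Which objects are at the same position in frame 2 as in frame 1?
the purple triangle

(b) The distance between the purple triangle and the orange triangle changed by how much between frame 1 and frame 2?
-2.2

Distance in frame 1: 5.3. Distance in frame 2: 3.1.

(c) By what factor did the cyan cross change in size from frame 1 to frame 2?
0.6×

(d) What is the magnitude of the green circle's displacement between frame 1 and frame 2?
6.0

The green circle moved from (3.0, 1.2) to (7.3, 5.4), a distance of √(4.3² + 4.2²) ≈ 6.0.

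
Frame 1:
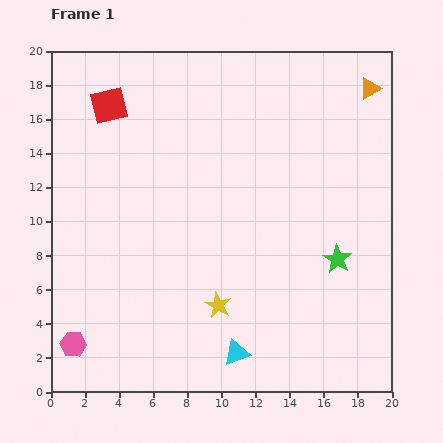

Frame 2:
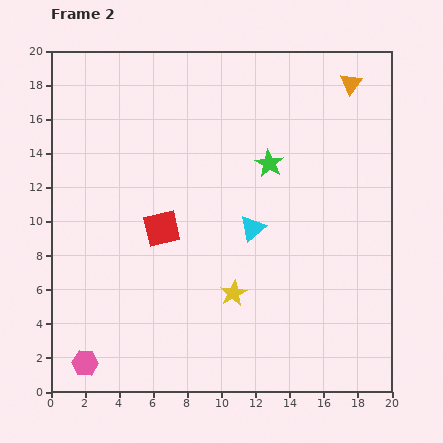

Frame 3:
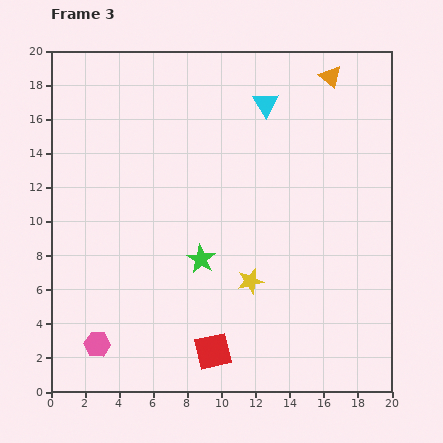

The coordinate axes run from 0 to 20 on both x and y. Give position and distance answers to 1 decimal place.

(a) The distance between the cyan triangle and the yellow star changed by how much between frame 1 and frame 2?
+1.0

Distance in frame 1: 3.0. Distance in frame 2: 4.0.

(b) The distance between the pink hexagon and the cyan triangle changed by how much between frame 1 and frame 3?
+7.6

Distance in frame 1: 9.6. Distance in frame 3: 17.2.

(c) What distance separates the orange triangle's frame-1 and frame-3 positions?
2.4

The orange triangle moved from (18.7, 17.8) to (16.4, 18.5), a distance of √(2.3² + 0.7²) ≈ 2.4.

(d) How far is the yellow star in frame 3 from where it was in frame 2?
1.2

The yellow star moved from (10.7, 5.8) to (11.7, 6.5), a distance of √(1.0² + 0.7²) ≈ 1.2.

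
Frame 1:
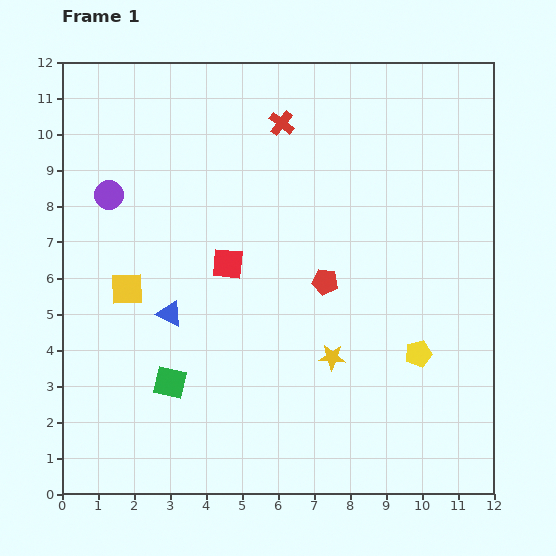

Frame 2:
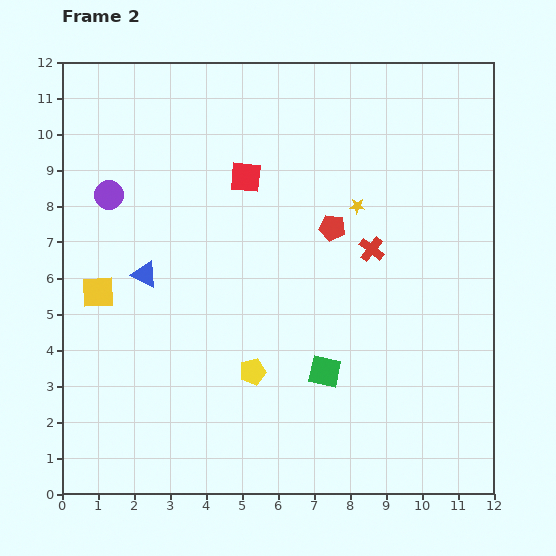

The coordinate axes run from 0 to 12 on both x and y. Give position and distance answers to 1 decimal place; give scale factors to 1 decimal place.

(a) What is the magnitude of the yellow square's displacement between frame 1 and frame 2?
0.8

The yellow square moved from (1.8, 5.7) to (1.0, 5.6), a distance of √(0.8² + 0.1²) ≈ 0.8.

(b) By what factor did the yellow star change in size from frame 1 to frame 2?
0.6×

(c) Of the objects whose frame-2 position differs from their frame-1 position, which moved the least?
the yellow square

(moved 0.8)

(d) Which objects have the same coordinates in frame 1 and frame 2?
the purple circle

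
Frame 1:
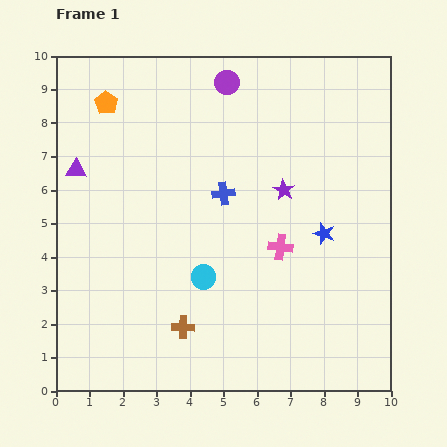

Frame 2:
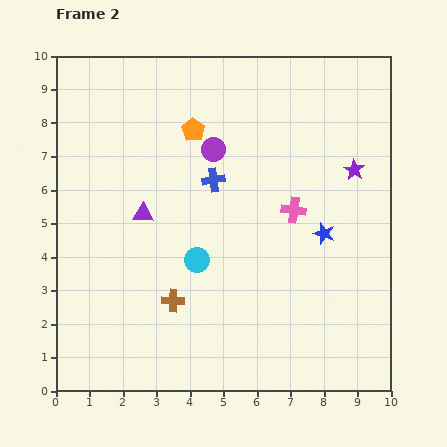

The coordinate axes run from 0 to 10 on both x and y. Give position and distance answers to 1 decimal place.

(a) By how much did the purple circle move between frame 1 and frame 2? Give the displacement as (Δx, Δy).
(-0.4, -2.0)

The purple circle was at (5.1, 9.2) in frame 1 and (4.7, 7.2) in frame 2.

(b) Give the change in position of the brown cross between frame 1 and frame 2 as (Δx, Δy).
(-0.3, 0.8)

The brown cross was at (3.8, 1.9) in frame 1 and (3.5, 2.7) in frame 2.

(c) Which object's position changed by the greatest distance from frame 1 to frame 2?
the orange pentagon

(moved 2.7; next 2.4)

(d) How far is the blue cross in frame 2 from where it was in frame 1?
0.5

The blue cross moved from (5.0, 5.9) to (4.7, 6.3), a distance of √(0.3² + 0.4²) ≈ 0.5.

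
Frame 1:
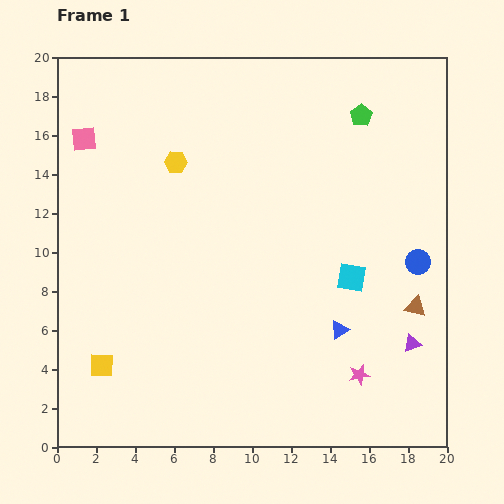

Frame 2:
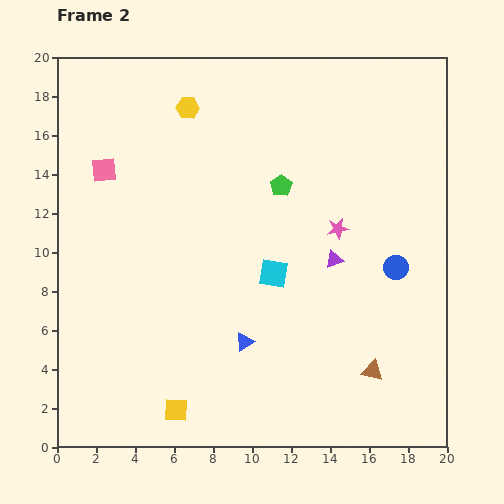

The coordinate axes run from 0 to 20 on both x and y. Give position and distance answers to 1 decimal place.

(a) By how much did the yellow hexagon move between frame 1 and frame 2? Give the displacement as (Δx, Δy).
(0.6, 2.8)

The yellow hexagon was at (6.1, 14.6) in frame 1 and (6.7, 17.4) in frame 2.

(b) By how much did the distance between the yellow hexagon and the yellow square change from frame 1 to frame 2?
+4.4

Distance in frame 1: 11.1. Distance in frame 2: 15.5.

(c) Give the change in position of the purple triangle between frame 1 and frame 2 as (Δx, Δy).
(-4.0, 4.3)

The purple triangle was at (18.2, 5.3) in frame 1 and (14.2, 9.6) in frame 2.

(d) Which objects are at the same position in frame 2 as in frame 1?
none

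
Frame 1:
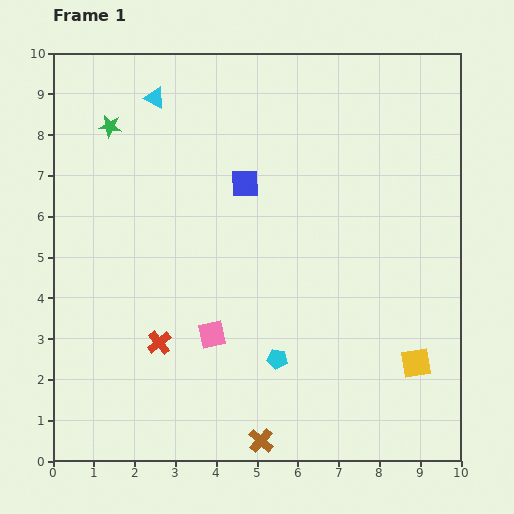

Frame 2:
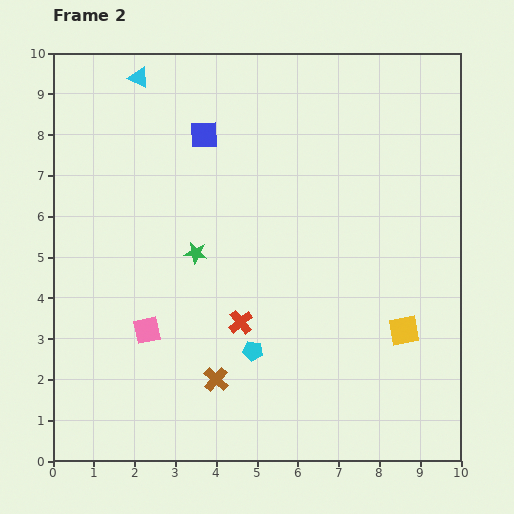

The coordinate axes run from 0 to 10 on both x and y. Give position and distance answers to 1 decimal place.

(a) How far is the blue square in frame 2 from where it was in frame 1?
1.6

The blue square moved from (4.7, 6.8) to (3.7, 8.0), a distance of √(1.0² + 1.2²) ≈ 1.6.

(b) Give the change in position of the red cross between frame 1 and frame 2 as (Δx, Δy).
(2.0, 0.5)

The red cross was at (2.6, 2.9) in frame 1 and (4.6, 3.4) in frame 2.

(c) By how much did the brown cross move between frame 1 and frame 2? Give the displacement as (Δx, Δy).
(-1.1, 1.5)

The brown cross was at (5.1, 0.5) in frame 1 and (4.0, 2.0) in frame 2.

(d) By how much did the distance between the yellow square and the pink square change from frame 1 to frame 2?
+1.3

Distance in frame 1: 5.0. Distance in frame 2: 6.3.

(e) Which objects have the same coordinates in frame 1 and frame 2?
none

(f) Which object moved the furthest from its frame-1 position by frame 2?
the green star

(moved 3.7; next 2.1)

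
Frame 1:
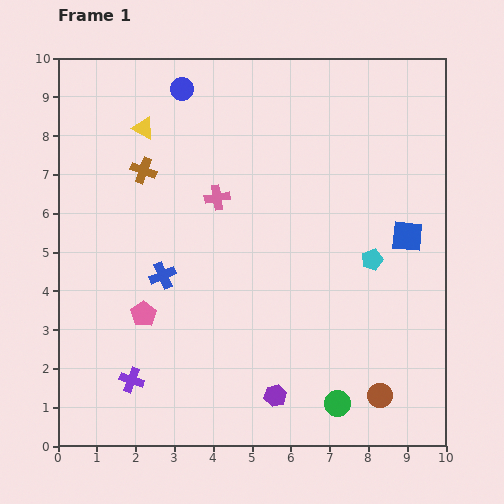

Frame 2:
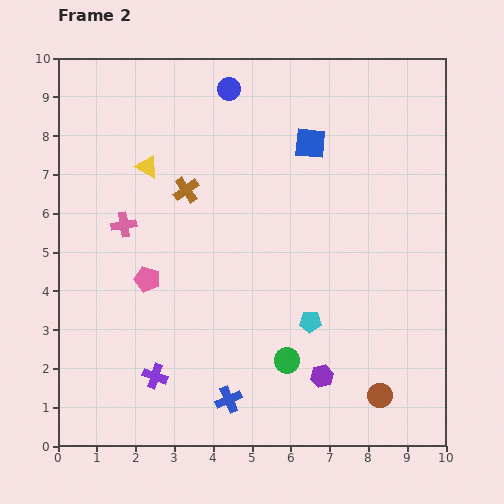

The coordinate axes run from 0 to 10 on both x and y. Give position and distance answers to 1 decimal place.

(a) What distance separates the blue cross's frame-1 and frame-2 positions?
3.6

The blue cross moved from (2.7, 4.4) to (4.4, 1.2), a distance of √(1.7² + 3.2²) ≈ 3.6.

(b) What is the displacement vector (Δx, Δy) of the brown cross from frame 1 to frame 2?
(1.1, -0.5)

The brown cross was at (2.2, 7.1) in frame 1 and (3.3, 6.6) in frame 2.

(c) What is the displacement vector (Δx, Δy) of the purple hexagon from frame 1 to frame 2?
(1.2, 0.5)

The purple hexagon was at (5.6, 1.3) in frame 1 and (6.8, 1.8) in frame 2.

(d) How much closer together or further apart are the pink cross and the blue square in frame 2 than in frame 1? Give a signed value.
+0.2

Distance in frame 1: 5.0. Distance in frame 2: 5.2.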